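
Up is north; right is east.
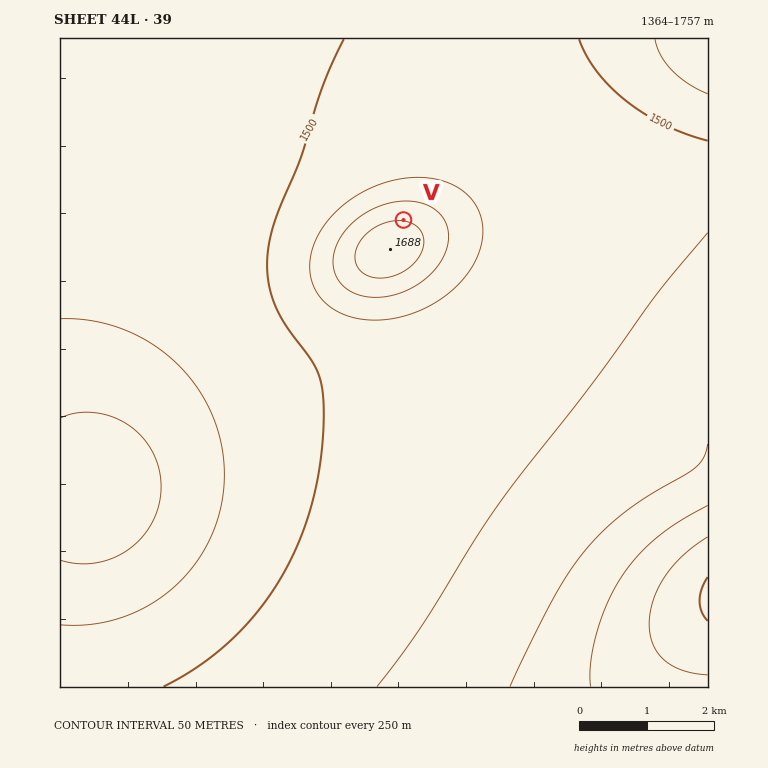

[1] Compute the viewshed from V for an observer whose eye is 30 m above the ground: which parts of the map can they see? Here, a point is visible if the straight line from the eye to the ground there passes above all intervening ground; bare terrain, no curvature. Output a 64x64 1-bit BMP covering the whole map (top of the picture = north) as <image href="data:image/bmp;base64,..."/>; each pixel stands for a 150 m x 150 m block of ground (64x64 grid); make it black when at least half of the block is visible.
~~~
<image width="64" height="64" href="data:image/bmp;base64,Qk0+AgAAAAAAAD4AAAAoAAAAQAAAAEAAAAABAAEAAAAAAAACAAATCwAAEwsAAAIAAAAAAAAA////AAAAAAAAAAAAAAf+AAAAAAAAB/8AAAAAAAAH/4AAAAAAAAf/wAAAAAAAB//wAAAAAAAH//gAAAAAAAf//AAAAAAAB///AAAAAAAH//8AAAAAAAf//wAAAAAAA///AAAAAAAD//8AAAAAAAP//wAAAAAAA///AAAAAAAD//8AAAAAAAP//wAAAAAAA///AAAAAAAD//8AAAAAAAP//wAAAAAAA///AAAAAAAD//8AAAAAAAP//wAAAAAAA///AAAAAAAD//8AAAAAAAP//wAAAAAAA///AAAAAAAD//8AAAAAAAf//wAAAAAAB///AAAAAAAH//8AAAAAAAf//wAAAAAAB///AAAAAAAH//+AAAAAAAf//+AAAAAAB///8AAAAAAP///8AAAAAA////8AAAAAD////8AAAAAP////4AAAAB/////4AAAAH/////4AAAAf/////4AAAD//////wADAf//////wAfD///////wB/////////4P/////////////////////////////////////////////////////////////////////////////////////////4P////////+A/////////wD////////+AP////////wA////////+AD////////4AP////////gA/////////AD/////////AA=="/>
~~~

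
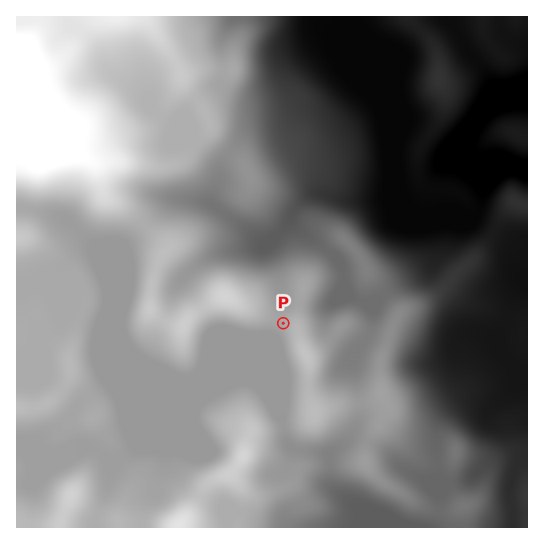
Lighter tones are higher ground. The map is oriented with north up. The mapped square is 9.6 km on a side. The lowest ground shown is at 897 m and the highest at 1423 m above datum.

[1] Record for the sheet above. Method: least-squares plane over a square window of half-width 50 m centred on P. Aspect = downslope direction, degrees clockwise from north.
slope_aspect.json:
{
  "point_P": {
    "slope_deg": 5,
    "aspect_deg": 265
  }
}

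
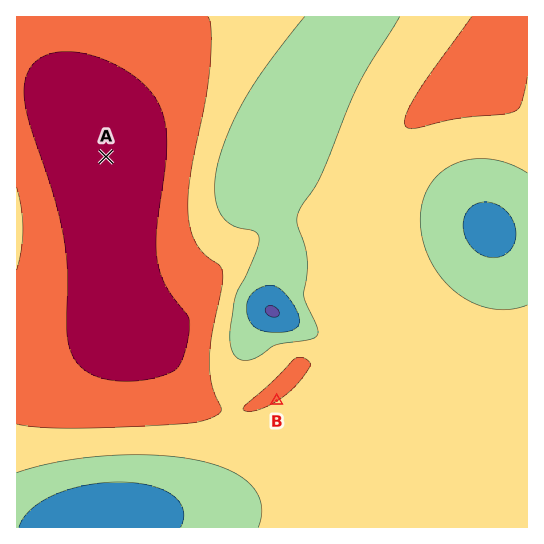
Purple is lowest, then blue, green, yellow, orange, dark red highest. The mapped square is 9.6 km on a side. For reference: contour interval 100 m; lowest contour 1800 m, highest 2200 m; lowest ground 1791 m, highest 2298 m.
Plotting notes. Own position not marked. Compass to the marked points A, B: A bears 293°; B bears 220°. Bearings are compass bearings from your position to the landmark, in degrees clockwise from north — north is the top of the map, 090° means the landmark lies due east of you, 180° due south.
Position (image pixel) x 383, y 274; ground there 2080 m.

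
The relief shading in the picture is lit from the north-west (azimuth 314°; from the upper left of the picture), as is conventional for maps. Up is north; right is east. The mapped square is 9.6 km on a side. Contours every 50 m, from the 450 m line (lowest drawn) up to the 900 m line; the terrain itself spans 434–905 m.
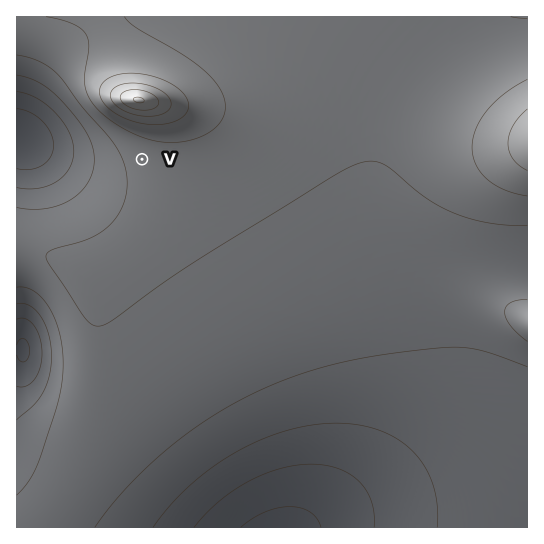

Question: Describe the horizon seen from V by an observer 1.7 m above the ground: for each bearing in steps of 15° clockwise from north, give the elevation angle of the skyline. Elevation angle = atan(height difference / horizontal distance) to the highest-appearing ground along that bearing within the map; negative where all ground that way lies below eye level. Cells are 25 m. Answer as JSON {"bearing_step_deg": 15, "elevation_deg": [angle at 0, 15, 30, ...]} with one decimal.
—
{"bearing_step_deg": 15, "elevation_deg": [12.2, 10.0, 6.7, 4.2, 2.6, 1.9, 1.3, 0.7, 0.1, -0.3, -0.5, -0.5, -0.5, -0.4, -0.3, -0.5, -0.7, -2.5, -3.2, -2.5, -1.6, 0.4, 5.1, 10.2]}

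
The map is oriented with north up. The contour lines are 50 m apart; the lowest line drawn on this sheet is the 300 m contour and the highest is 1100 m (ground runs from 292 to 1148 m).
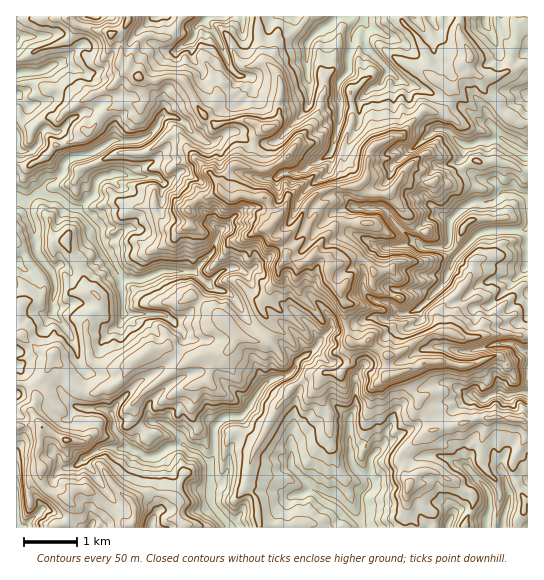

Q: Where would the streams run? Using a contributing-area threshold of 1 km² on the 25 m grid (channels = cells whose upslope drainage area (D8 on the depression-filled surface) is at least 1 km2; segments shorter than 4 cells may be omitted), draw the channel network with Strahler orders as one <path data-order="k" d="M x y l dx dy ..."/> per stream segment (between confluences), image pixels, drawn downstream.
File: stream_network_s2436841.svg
<path data-order="2" d="M361 523l1 2 0 2"/><path data-order="1" d="M506 510l-1 3 0 4-2 1 0 9"/><path data-order="2" d="M369 481l1 1 0 4-8 11 0 20-1 1 0 5"/><path data-order="2" d="M211 473l0 10 2 2 0 20 5 8 8 8 3 4 0 2"/><path data-order="1" d="M469 470l17 17 4 10 0 13-3 7 0 10"/><path data-order="1" d="M86 458l9-7 8-4 14 0 1 2 7 0 2-2"/><path data-order="1" d="M291 449l0 17 2 3 17 17 0 1 12 8 17 8 16 16 4 2 2 2"/><path data-order="2" d="M127 447l4 3 7 1 7 6 8 0 9-4 7-6 4 0 1-1 5 0 3-1"/><path data-order="2" d="M182 445l4 1 5 5 10 3 9 9 0 8 1 2"/><path data-order="1" d="M385 443l-14 14-1 2 0 16-1 2 0 4"/><path data-order="1" d="M167 426l3 1 12 12 0 6"/><path data-order="1" d="M350 419l0 35 1 1 0 6 4 8 14 12"/><path data-order="1" d="M78 407l4 0 1 2 20 0 7 4 3 2 0 3 1 1 0 10 1 2 10 10 2 6"/><path data-order="1" d="M474 394l7 5 4 0 2-2 6-2 4-2 5 0 1 1 24-1"/><path data-order="1" d="M498 343l15 0 8 7 6 3 0 1"/><path data-order="1" d="M319 341l-1 4-11 10-5 2-5 5 0 4-2 3-6 6-3 0-1 2-6 0-1 1-9 3-12 13-7 13-9 10-14 0-5 2-7 7-1 3 0 26-3 6 0 12"/><path data-order="1" d="M171 321l-5-6-3 0-1-1-37 0-2-1 0-20-2-6 0-9"/><path data-order="1" d="M54 315l-1-1 0-15 2-6 0-11-1-1 0-4-3-6-14-18 0-10-3-6 0-10-5-12 0-4-2-1-1-8-3-1"/><path data-order="1" d="M399 314l6 0 1-1 4 0 7-3 25-24 4-7 0-2 5-10 2-6 2-4 23-23 5-3 4 0 2-1 34 0 4-4"/><path data-order="1" d="M515 279l10-9 2-7 0-30-1-2 1-5"/><path data-order="2" d="M121 278l-6-8-1-4-3-3-1-4-3-2-1-4-3-3-5-11 0-8-3-5-17-17"/><path data-order="2" d="M194 271l-33 0-4 3-3 0-4 3-7 1-1 1-20 0-1-1"/><path data-order="1" d="M225 270l-4 1-12 12-4-1-11-11"/><path data-order="1" d="M398 246l3 0 1-1 7 0 1-2 9 0"/><path data-order="2" d="M419 243l3 3 3 0 1 1 19 0 2-1 3-4 0-21 13-14 10-5 14 0 2-1 2 0 12-10 12 0 7 4 5 2"/><path data-order="1" d="M219 231l-2 10-3 4 0 5-1 3-19 18"/><path data-order="2" d="M527 226l0-29"/><path data-order="2" d="M78 209l-5 0-10-8-8-4-21-2"/><path data-order="1" d="M354 207l13 0 2 2 13-2 3 2 4 4 5 9 11 11 1 0 7 6 2 0 4 4"/><path data-order="2" d="M23 201l-6-2"/><path data-order="2" d="M34 195l-7 6-4 0"/><path data-order="1" d="M155 177l-28 0-5-3-11 0-1 1-8 2-7 6 0 7-1 1 0 3-15 15-1 0"/><path data-order="1" d="M307 167l3-2 8-3 3-3 8-4 4-5 0-3 1-1 0-5 3-6 0-5 2-7 0-6 2-2 0-14-3-4 0-14 11-13 0-16 2-5 0-15 3-5 7-7 1 0 3-4"/><path data-order="1" d="M197 135l-8-6-4-7-4-1-3-3-3 0-1-1-12 0-5 10-10 10-5 2-3 0-1 2-25 0-12 8-11 5-3 0-1 1-5 0-2 2-6 0-3 1-7 7 0 5-1 3-7 6-2 2-4 0-6 5-1 5-3 0-5 4"/><path data-order="1" d="M435 130l11 0 3 1 10 11 7 3 7 0 8-4 10 0 6-3 5 0 9 7 7 2 3 3 2 1 4 0"/><path data-order="1" d="M45 129l-6 6 0 8-9 8-8 0-5-4 0-12"/><path data-order="1" d="M310 86l0-4-3-5 0-34 2-2 10-11 8-5 4-2 7-6 12 0"/><path data-order="1" d="M379 85l3-3 1-5 4-4 0-4"/><path data-order="1" d="M243 77l-5-2-8-8-3-9-4-7 0-2-6-14-12-13 0-1"/><path data-order="1" d="M391 73l-1 0-3-4"/><path data-order="2" d="M387 69l-20-20-2-6 0-12 1-1-1-12"/><path data-order="1" d="M55 65l-2 0-6 4-5 1-4 3-19 0-2 1"/><path data-order="1" d="M193 39l2-4 0-8 6-5 4-1"/><path data-order="2" d="M205 21l4-4 14 0"/>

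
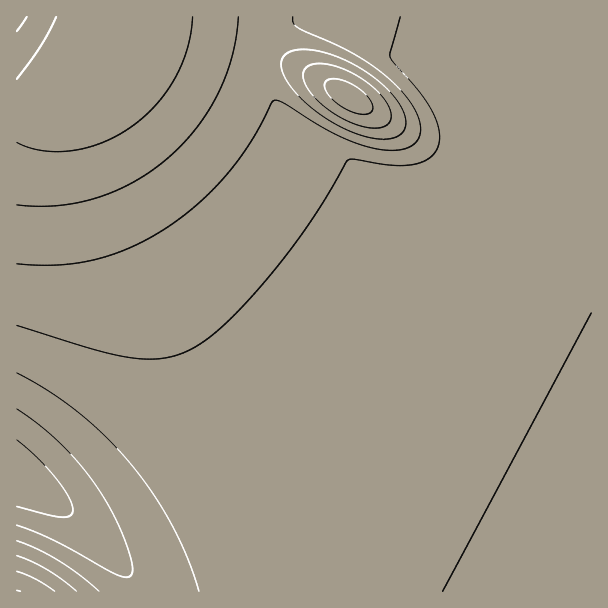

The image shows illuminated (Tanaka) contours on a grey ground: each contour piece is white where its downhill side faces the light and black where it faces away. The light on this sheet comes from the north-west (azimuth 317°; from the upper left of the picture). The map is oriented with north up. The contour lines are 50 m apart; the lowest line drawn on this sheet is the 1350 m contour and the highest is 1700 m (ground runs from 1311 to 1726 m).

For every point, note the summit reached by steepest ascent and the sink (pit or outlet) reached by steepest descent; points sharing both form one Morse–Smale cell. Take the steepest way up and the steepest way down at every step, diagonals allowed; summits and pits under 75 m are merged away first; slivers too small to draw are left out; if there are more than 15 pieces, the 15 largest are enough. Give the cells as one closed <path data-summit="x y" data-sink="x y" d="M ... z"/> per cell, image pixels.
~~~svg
<path data-summit="116 30" data-sink="17 474" d="M591 16l-471 0-4 14-8 20-25 30-15 12-20 11-13 5-19 2 0 366 32 20 29 22 45 48 12 16 3 10 454 0 1-296-256-138-34-25-20-20-16-21-7-18 0-21 3-9 14-18 9-4 20-3 34 3 66 15 48 18 138 71z"/><path data-summit="348 96" data-sink="17 474" d="M309 19l-18 1-15 6-12 15-5 12 0 21 7 18 16 21 20 20 21 17 28 18 241 126-1-168-124-65-36-15-60-18z"/><path data-summit="17 591" data-sink="17 474" d="M17 476l0 116 119-1-2-9-12-16-45-48-29-22z"/><path data-summit="116 30" data-sink="17 17" d="M119 16l-102 0-1 92 11 1 21-6 20-11 15-12 25-30 8-20z"/>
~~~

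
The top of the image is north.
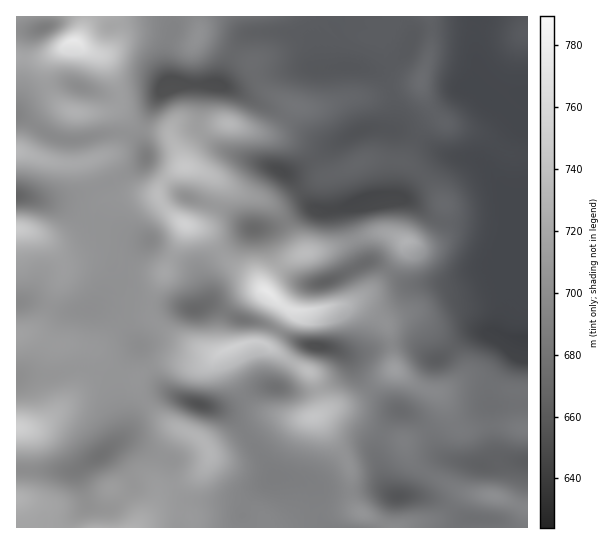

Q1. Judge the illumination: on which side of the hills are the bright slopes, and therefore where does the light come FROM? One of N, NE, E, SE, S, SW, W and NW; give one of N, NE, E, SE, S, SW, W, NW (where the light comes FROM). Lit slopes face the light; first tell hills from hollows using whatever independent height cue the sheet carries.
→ S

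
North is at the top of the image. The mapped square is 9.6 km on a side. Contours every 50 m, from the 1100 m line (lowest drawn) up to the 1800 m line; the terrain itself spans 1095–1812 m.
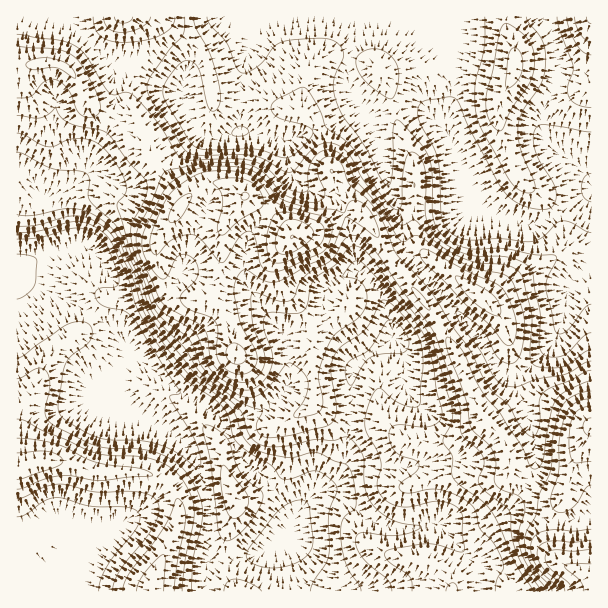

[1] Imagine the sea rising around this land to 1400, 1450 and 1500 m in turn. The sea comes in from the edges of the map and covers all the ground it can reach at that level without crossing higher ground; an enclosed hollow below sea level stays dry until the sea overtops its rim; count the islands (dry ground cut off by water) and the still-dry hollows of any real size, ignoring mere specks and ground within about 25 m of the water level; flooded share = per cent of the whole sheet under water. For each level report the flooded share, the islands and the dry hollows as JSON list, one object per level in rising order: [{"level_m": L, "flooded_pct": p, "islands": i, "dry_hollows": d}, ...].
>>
[{"level_m": 1400, "flooded_pct": 65, "islands": 0, "dry_hollows": 0}, {"level_m": 1450, "flooded_pct": 74, "islands": 0, "dry_hollows": 0}, {"level_m": 1500, "flooded_pct": 82, "islands": 1, "dry_hollows": 0}]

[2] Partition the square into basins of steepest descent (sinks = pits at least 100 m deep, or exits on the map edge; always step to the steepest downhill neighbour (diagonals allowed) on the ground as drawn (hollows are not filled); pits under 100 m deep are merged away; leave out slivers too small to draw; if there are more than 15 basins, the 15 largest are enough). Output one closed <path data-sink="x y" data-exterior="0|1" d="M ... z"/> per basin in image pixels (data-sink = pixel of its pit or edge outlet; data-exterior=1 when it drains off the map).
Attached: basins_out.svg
<path data-sink="17 278" data-exterior="1" d="M54 62l-38 4 1 402 22-6 17-2 40 12 53 2 18 8 9 15 4 15-5 18-23 51 0 11 440-1-1-165-36-17-13-3-23 6-24 14-4 0-7-7-4-9-18-45-20-38-16-24-35-42-17-31-12-18-12 0-35 18-18 4-4 2-3-5-20-19-42-26-12-4-10 2-12 8-9 8-3-6-19-26-13-13-2-15-8-15-5-5-18 0-24-11-5-5-9-21-7-11-9-6z"/><path data-sink="591 189" data-exterior="1" d="M591 16l-574 0-1 49 38-3 9 4 13 12 12 26 5 5 18 9 24 2 11 15 4 20 13 13 19 26 3 6 9-8 12-8 18 0 25 14 21 14 20 19 3 5 4-2 18-4 35-18 12 0 12 18 17 31 35 42 16 24 20 38 18 45 4 9 7 7 4 0 24-14 23-6 13 3 36 17z"/><path data-sink="68 591" data-exterior="1" d="M56 460l-17 2-23 6 0 123 134 1 7-23 21-48 0-20-8-15-8-6-13-6-53-2z"/>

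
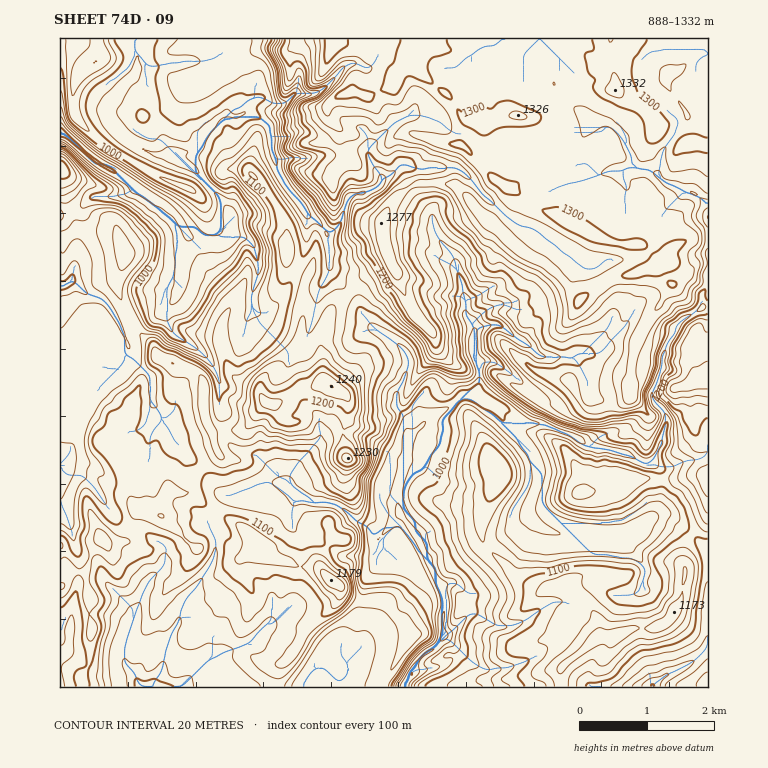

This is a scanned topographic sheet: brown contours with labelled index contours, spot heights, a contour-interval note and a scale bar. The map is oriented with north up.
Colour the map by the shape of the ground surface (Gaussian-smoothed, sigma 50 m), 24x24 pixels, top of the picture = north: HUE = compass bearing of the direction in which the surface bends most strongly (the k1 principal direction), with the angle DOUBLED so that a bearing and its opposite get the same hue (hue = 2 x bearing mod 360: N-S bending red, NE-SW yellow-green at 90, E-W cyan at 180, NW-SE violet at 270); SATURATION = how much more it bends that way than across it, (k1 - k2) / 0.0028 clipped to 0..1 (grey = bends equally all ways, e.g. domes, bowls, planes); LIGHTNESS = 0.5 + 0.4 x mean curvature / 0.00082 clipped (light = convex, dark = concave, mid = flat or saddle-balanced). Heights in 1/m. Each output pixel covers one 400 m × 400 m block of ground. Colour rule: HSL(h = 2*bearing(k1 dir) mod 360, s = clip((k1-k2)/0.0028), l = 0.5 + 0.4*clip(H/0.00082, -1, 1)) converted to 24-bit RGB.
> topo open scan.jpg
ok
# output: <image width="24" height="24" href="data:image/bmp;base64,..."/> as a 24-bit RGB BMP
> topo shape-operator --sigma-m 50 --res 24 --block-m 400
<image width="24" height="24" href="data:image/bmp;base64,Qk32BgAAAAAAADYAAAAoAAAAGAAAABgAAAABABgAAAAAAMAGAAATCwAAEwsAAAAAAAAAAAAAbKyUqK9jgUt/ZFikcJx1fIlzf2p5oW5qwLVQVndzeHd+c5aL8lAABs/Gv2OonEmmmJxAnVeq0KSPdUFZo6RVakQ4KKdjXbd5d1CEyNFlXVmDaottl3yLb4B6dJVfX4V1zJiaL3xzc392bnh61puhANCyVh+acm6kurbUYo6oZ5BZxIHDxJSyjVuVcJdrPINtOm983sh+QE9lt5N8Wn5/lHmKoXiMV4p9a4Zs14GqJIc5ZHZtgqyJ1LCcAA1sSZ5nr3ZEdY9Hl5F/aJ9oY4+mj3vH573YPmyTNsLN03twTZmFUlizTJ9Nh2B2iI1pnGJsentjfUpe0frcKFexvYWnvHlkJQpqfkxUdIRYqo69dpO0eKJieWJPN19Br4lRuTLAnle8tz5XrYl+QHx7vXx9K3aQuJmYiHKddpW2nurOz2wgGyxBhXJUfhmTsHWheZh/jsqxY5uUZ4WipIvFjYnElDG6jcG6sVnTnSmtxuG8pliogUVqbr2RbUGgirJsjci6d09wjGpT6/LYGRhef8V4YSJkdXyTrcWbW3xWbWFbbWpGWFQnV1gqQm1TlY9orjc7VzuLzLxCrWByk6nDiltfV5qcWrJZgFhZYJSbrLQwojcFML+NXCJpjKSubZihvKWOYIZQU0R3w1CHf8LBg7WUPmxTSVc7tJl3S5d7l0Ruj6Z3fotmloKpiE5cbXpTbIZccUNXmVGk5OulFWlcPG6VeqCAh1iApZZ+08K0HjpctaB1qZe4p5y+rqTfZVbAmca3WlBxrLhtgZ98cox/e2Z1um6EtWS7fU9TbmxJMll07/PYZj7XKE5ff45qYWiGu76lqs6vPxhLmNunLLCvc1EQb0sJZxibcp5OR2J2xqqTjpZzaGqFcld4gs92vlC9r0iXnL7MQYykzNdTxlOKLEl5UoRtXFmAr+CocTBWcCYOfD8AkU4RLMFMzuB8BBkxtcWCfpCNTYqCyZ6mYkGIUll+feJUVT+Gveniu3C9jVN+v+O3VIGLsyN5LWN0IaIhez0bTA4ajtPmcp3RqM7YyY3bTf+q7gDxgJtQhop9Z3tvWI5KpydPeszGeBj3P8Ou2Z2PUYaOnbLZvG+7uWWcKk+O0hJOsul1ADrMjlj4deHkqsbYel2cdYCn7bOcAERtzo7HkXmCeIJ4QURp0vnpoRFkmRknUJFQSHBFsW9vn61ZUGVIp4Z8SRhC2c95oeOuGQQvv/vddRAfkJAzSGg9TXF26Na1AyxlwK2TgnSLmYakcNJvOWIaQS6hyZStoJdjVWJ3q5RprqFrl312VSpBnT2i0/jdnUl8CwxSzxYPaba5z42hZqV6S3p01JJ0EmlkJbQPnWBKlEhZpctmZEhrQV9gV5d1266uVzSjVapNSJxsuW6RZEF/p+OXlp5RcSuXqjGKdJg+f39YVqdgzqG7Z1GKUHFJ0JGiF2KWSLxejIB41KykTJeNTVx3W5V8zat6VhSCh9BlUc2rhEF7hUWJ2vXWeFaUTx1awZqLjE1pdsS/e7OedHllmVKnmW6/jLCDKibFqnm0d4ySp8impoXFRT91kJJMI3EnoCSqyOOrcxSnjS2VldKRuLtxV0l0bzRnfKlskNTEjWJ0dk1OacCXZY61bK+qnHxspjfNVbI5g87Gms7KbTJRViAxldKHIBc4mcNImeBnQgonAPd/u7TexoiINitOhlWiqODCizdJYYuei8DCkWplem1xiIJ3c5mHWyKapt20MfPYMQIJ4A4/1Pb3yQOSODKw0vnbMgEqpd3G68AjCVYZ4nFrqHzZiuHkkhxNlMa3cXWbhoVne39xdoSJhquUjTxOlUQ++YKQMwAKlP70acsrSSkcYLK/gKzUvyJgvADyfLwlxqxzmTWcVYAuVksddGsgecyUeHFme3ptf4xzkHmTm5ptlF9KU1asbYWUaAAInu7RdjRLfHSgkql+NXhXWpWMmhKTp9ZT2HmGkbl1Sz6JYYvRkK7WnmS8q22Hh1xvZZJofIaBb31+iWBlnY11Wayrkm6mMP+WRT5cf52cjmiPnYmIn3t2QW45LR9nAOIz94OjzH2/iK+6T5VqbEtJdK+EaYt4eaizmmupjHOGfWBylqNld6mXh22BjG2E5kG1dpVbQnNnhWiMjqCKmYGYlXqYGxY4/4881P9ABbYEnVeBrHaeabKpiIdte4J9g393fnt2fXN8a22RpLuNc2ducWp5fYuAToyA0secT0GBanWVnIVqeIZygnCIMRqA696pes9lbkvHXKSBbm+Cp4l7cI+GdX+AgXh4eHyGeHeCa3aJopp5iHiKd3yHcIV5"/>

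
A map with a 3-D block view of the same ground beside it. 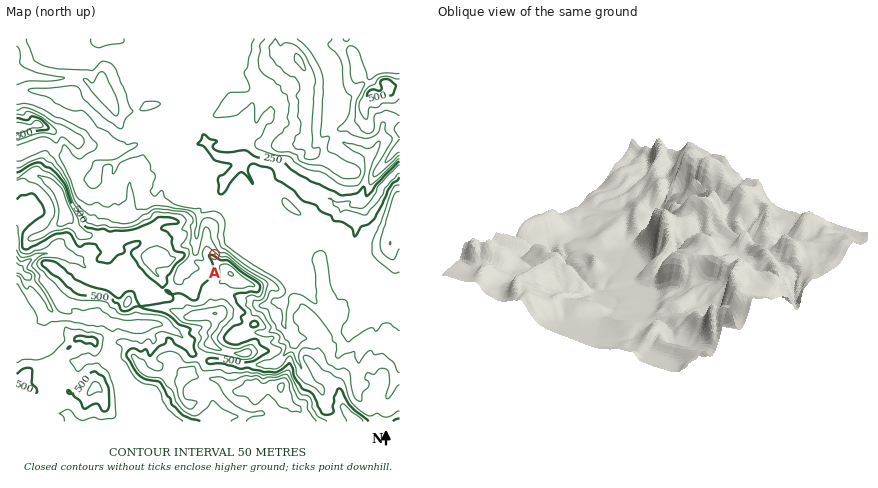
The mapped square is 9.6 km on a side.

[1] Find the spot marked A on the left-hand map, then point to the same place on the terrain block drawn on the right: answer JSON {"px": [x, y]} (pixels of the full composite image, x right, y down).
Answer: {"px": [666, 237]}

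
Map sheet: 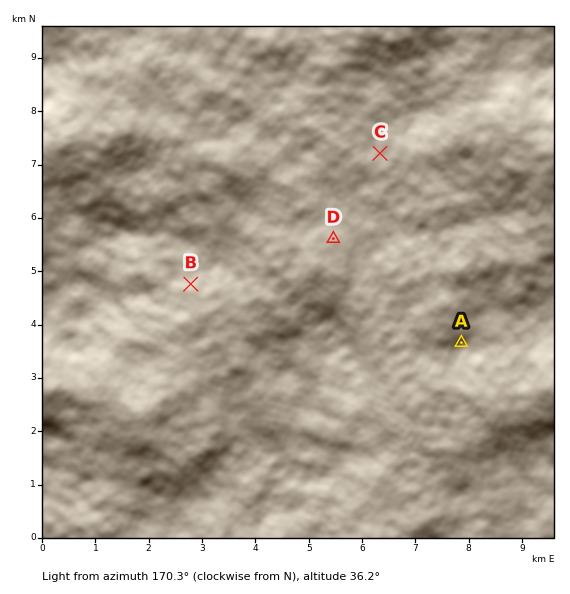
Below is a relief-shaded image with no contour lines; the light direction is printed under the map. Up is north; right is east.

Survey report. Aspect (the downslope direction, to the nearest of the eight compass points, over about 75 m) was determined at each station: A NW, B S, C SE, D S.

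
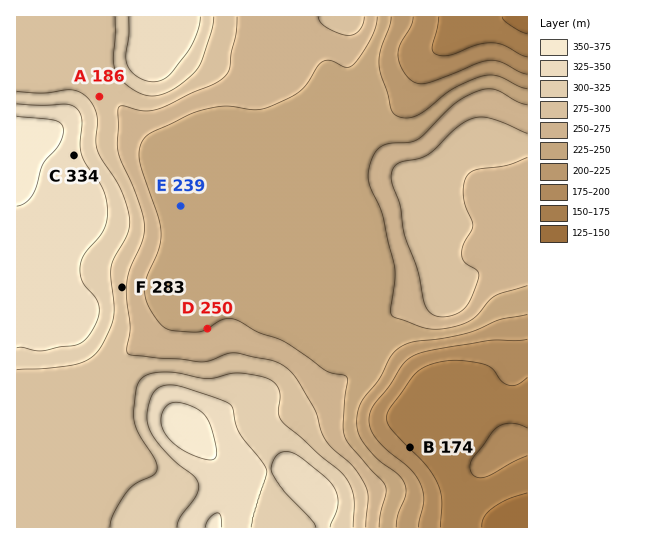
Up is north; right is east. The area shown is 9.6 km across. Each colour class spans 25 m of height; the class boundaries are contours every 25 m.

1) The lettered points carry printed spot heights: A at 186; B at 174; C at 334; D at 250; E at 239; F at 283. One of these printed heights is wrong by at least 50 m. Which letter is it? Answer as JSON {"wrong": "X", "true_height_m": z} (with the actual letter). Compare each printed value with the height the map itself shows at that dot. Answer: {"wrong": "A", "true_height_m": 286}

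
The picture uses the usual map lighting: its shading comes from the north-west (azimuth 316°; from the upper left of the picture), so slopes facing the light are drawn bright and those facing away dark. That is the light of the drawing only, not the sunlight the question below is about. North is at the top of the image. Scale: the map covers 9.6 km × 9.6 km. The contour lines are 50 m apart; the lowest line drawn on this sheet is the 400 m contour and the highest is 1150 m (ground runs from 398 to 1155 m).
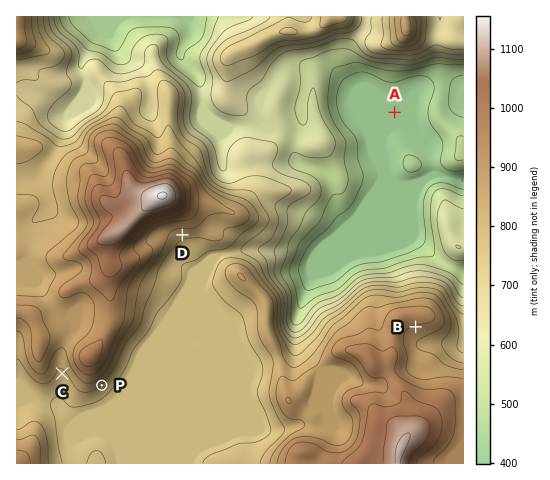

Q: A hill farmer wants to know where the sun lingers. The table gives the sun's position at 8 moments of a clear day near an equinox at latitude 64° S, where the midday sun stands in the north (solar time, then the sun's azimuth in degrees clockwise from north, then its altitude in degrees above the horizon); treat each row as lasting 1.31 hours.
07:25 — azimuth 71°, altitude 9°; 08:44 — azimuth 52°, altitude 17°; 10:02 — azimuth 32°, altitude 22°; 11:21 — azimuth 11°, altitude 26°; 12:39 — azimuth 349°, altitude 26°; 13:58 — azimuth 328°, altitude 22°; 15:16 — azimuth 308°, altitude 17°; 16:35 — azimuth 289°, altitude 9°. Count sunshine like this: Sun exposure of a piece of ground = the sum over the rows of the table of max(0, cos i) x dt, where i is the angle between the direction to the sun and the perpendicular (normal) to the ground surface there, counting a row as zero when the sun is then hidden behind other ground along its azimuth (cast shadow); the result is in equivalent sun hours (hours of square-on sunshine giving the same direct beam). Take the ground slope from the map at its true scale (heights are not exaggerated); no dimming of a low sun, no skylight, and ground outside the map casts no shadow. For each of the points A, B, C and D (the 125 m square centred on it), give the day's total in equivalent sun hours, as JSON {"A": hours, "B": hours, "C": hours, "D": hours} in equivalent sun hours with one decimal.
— {"A": 3.3, "B": 2.2, "C": 2.1, "D": 1.6}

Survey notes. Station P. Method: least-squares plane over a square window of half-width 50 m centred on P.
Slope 17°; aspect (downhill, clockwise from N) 137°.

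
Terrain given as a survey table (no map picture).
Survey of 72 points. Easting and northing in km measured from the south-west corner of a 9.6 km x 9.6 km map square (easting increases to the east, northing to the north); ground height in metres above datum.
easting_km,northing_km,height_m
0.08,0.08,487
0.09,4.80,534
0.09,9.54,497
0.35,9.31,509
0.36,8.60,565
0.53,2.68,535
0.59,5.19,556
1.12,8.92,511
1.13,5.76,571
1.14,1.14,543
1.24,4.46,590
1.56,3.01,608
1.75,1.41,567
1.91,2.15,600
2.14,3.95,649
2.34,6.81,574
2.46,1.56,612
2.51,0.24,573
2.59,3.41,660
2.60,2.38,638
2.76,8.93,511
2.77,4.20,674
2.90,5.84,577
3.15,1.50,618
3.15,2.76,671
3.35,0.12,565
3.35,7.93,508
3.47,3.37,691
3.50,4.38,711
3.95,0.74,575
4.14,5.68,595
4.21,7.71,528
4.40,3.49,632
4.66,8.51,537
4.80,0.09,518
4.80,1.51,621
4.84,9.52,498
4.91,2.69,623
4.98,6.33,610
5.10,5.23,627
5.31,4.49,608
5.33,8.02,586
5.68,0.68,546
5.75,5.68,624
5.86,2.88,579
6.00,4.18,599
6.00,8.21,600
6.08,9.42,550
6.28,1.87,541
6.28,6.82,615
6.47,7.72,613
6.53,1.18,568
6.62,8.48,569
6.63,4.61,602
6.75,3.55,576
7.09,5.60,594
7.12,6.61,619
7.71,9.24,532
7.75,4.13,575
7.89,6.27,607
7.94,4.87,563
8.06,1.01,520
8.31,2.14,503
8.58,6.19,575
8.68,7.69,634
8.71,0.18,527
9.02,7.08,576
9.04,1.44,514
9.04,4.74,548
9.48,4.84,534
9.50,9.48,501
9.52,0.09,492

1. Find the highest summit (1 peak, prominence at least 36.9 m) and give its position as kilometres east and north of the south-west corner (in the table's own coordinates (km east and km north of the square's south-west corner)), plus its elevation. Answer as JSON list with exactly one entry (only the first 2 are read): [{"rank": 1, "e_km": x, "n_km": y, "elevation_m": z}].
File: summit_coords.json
[{"rank": 1, "e_km": 3.64, "n_km": 4.29, "elevation_m": 713}]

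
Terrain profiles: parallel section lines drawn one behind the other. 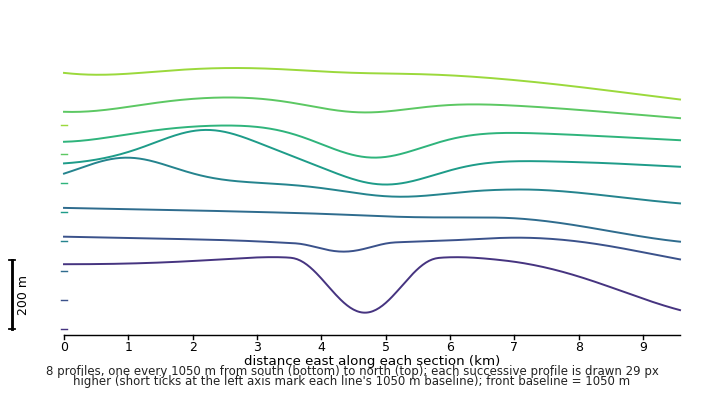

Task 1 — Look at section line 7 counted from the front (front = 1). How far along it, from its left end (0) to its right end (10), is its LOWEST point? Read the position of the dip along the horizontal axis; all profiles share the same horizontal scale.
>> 10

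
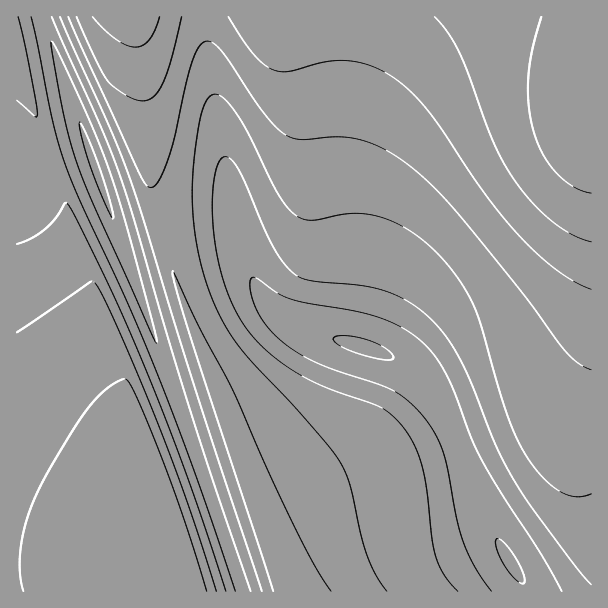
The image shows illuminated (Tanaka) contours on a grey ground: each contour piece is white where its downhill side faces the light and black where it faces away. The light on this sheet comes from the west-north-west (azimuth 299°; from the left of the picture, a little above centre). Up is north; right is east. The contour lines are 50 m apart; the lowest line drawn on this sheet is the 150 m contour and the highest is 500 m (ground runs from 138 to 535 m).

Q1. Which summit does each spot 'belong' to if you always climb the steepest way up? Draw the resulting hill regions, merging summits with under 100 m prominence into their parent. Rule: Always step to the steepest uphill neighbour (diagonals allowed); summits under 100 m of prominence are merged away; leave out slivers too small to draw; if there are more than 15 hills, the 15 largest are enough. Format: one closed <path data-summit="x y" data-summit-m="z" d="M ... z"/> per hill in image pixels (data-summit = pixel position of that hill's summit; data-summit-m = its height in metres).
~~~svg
<path data-summit="591 114" data-summit-m="535" d="M591 16l-387 1 8 72 10 43 13 89-7-5-34 0-32 2-43 12-1 4 125 358 349-1z"/><path data-summit="126 536" data-summit-m="445" d="M42 16l-26 1 0 574 226 1-44-134z"/><path data-summit="132 17" data-summit-m="475" d="M203 16l-160 1 74 213 18-2 27-10 32-2 34 0 7 5-13-89-10-43-7-68z"/>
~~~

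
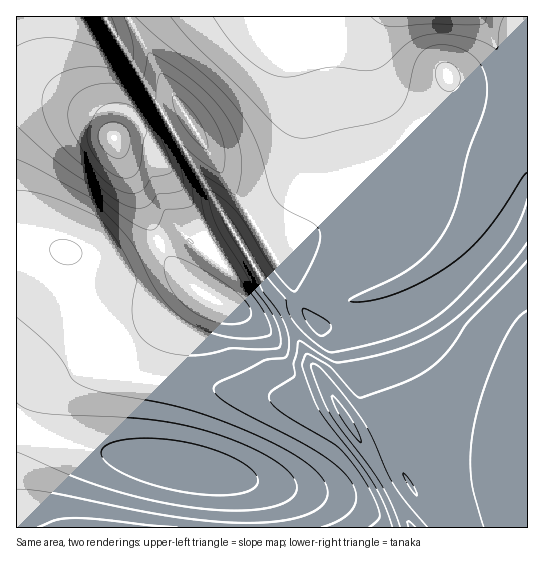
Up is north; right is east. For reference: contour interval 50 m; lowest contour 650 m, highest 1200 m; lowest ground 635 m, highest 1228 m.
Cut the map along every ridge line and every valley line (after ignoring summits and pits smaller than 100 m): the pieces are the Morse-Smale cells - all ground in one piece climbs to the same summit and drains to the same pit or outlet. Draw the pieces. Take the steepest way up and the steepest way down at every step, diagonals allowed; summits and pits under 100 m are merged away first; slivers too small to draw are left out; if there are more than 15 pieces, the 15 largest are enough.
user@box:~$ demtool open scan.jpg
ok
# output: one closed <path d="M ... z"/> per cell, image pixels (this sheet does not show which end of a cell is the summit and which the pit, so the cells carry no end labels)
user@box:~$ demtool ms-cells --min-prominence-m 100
<path d="M129 16l-113 1 0 229 35 2 17 5 9 36 14 36 16 32 9 14 5 4 136 18 46 10 10 0 17-8 30 44 53 89 114 0 1-339-5 1-12 27-20 28-33 32-32 24-24 12-31 10-26 4-27 0-15-18-10-23-124-196z"/><path d="M527 16l-397 0-1 3 40 71 124 196 12 27 13 14 27 0 26-4 31-10 24-12 23-16 48-48 14-20 12-27 5-3z"/><path d="M38 247l-22 0 1 281 395-1-52-88-30-44-17 8-10 0-46-10-136-18-5-4-9-14-16-32-14-36-9-36-9-4z"/>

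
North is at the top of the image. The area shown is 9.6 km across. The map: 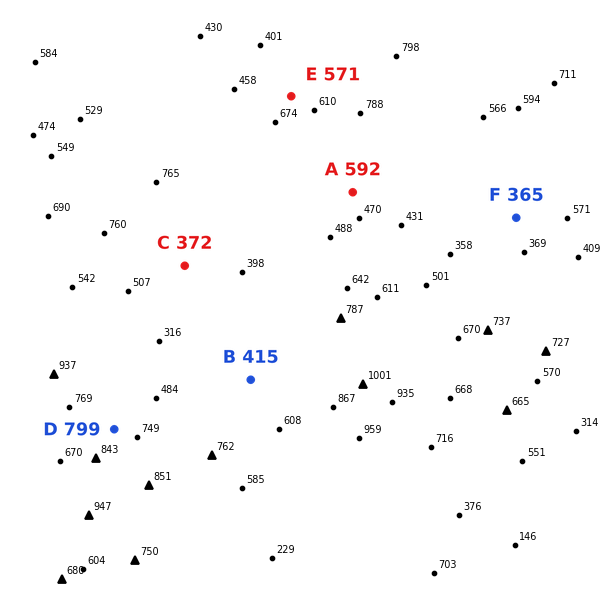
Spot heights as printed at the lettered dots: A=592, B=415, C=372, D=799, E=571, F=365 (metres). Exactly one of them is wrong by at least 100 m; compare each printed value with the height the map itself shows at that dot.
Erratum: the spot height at C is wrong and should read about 497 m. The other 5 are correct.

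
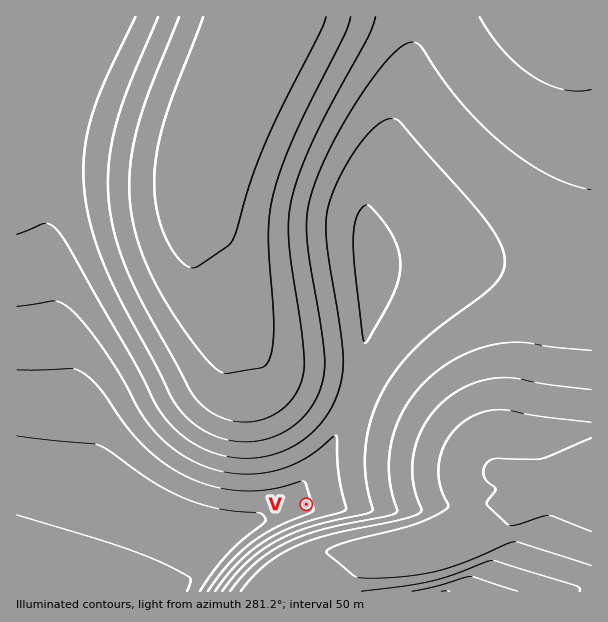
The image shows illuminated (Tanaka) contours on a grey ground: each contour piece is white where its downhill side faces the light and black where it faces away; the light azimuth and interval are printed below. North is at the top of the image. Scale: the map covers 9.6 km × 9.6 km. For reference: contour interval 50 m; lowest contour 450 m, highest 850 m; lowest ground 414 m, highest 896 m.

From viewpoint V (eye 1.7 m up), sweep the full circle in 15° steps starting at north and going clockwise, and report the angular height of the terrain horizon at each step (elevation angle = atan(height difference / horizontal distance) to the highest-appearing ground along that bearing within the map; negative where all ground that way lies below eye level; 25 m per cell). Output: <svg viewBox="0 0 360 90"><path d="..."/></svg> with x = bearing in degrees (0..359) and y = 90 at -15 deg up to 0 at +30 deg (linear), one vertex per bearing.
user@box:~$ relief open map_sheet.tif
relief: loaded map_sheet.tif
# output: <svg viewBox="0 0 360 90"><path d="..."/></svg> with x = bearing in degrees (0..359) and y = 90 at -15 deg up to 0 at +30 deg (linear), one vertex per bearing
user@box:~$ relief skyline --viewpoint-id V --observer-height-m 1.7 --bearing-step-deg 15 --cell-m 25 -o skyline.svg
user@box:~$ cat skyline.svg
<svg viewBox="0 0 360 90"><path d="M0 48l15 5 15 1 15-3 15-2 15-2 15 1 15-6 15-9 15-7 15-3 15-1 15 2 15 5 15 8 15 13 15 13 15 0 15-1 15-4 15-5 15-5 15-3 15 1"/></svg>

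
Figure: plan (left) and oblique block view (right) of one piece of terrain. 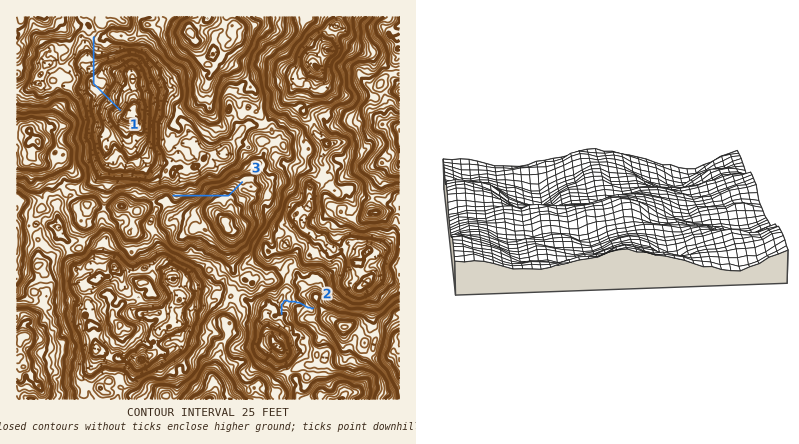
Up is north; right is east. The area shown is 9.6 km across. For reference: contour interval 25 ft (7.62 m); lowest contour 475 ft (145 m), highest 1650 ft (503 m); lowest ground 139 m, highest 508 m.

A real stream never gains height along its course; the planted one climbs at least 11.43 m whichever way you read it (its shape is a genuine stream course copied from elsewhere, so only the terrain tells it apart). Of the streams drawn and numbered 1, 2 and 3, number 3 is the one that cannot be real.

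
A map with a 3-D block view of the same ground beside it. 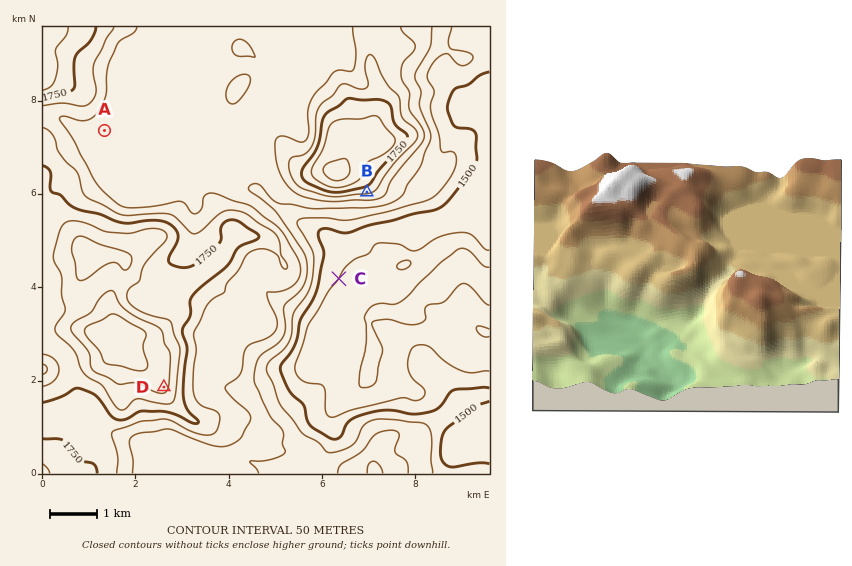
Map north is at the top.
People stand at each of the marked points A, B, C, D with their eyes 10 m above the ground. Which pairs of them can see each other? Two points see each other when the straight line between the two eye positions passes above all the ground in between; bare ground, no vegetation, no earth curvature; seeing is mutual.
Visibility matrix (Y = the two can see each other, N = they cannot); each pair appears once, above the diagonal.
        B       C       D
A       N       N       N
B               Y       Y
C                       N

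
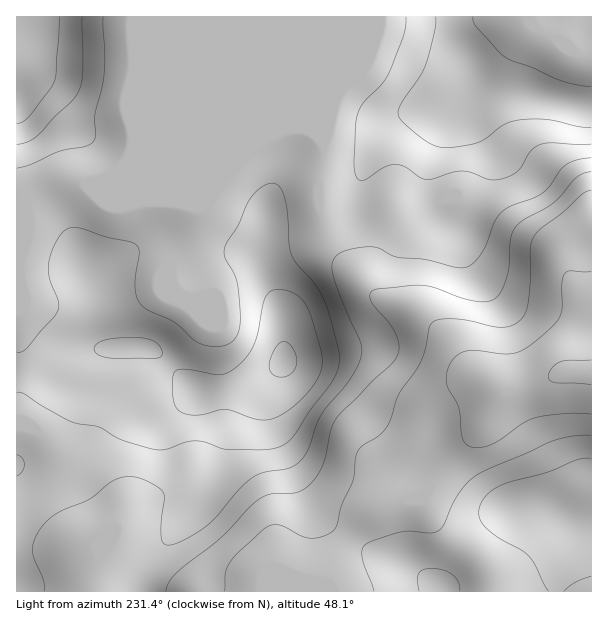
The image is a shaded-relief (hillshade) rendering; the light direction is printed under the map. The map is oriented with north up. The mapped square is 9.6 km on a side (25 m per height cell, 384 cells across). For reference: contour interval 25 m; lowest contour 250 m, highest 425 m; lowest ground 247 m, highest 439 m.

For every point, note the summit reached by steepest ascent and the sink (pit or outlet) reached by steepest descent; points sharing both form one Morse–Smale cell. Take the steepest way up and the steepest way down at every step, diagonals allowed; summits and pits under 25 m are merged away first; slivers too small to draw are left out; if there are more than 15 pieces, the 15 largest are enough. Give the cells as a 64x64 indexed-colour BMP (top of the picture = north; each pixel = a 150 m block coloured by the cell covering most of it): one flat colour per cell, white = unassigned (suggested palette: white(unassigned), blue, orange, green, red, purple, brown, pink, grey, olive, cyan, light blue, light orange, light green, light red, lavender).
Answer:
<image width="64" height="64" href="data:image/bmp;base64,Qk12CAAAAAAAAHYAAAAoAAAAQAAAAEAAAAABAAQAAAAAAAAIAAATCwAAEwsAABAAAAAAAAAA////ALR3HwAOf/8ALKAsACgn1gC9Z5QAS1aMAMJ34wB/f38AIr28AM++FwDox64AeLv/AIrfmACWmP8A1bDFAFVVVVVRERERERERERERERERFEREREREREREREREREREVVVVVVEREREREREREREREREURERERERERERERERERERVVVVVURERERERERERERERERRERERERERERERERERERFVVVVVREREREREREREREREREUREREREREREREREREREVVVVVVERERERERERERERERERREREREREREREREREREQREREREREREREREREREREREREURERERERERERERERERBERERERERERERERERERERERERFEREREREREREREREREEREREREREREREREREREREREREUREREREREREREREREQREREREREREREREREREREREREREURERERERERERERERBEREREREREREREREREREREREREREUREREREREREREREERERERERERERERERERERERERERERERREREREREREREQREREREREREREREREREREREREREREREURERERERERERBERERERERERERERERERERERERERERERFEREREREREREERERERERERERERERERERERERERERERERREREREREREQRERERERERERERERERERERERERERERERFERERERERERBERERERERERERERERERERERERERERERERREREREREREEREREREREREREREREREREREREREREREREUREREREREQRERERERERERERERERERERERERERERERERFERERERERBERERERERERERERERERERERERERERERERERREREREREEREREREREREREREREREREREREREREREREREUREREREQRERERERERERERERERERERERERERERERERERRERERERBEREREREREREREREREREREREREREREREREREUREREREERERERERERERERERERERERERERERERERERERIkREREQRERERERERERERERERERERERERERERERERESIiIiRERBERERERERERERERERERERERERERERERERESIiIiIiIiERERERERERERERERERERERERERERERERESIiIiIiIiIRERERERERERERERERERERERERERERERESIiIiIiIiIhERERERERERERERERERERERERERERERESIiIiIiIiIiERERERERERERERERERERERERERERERERIiIiIiIiIiIRERERERERERERERERERERERERERERERIiIiIiIiIiIhERERERERERERERERERERERERERERESIiIiIiIiIiIiERERERERERERERERERERERERERERESIiIiIiIiIiIiIRERERERERERERERERERERERERERIiIiIiIiIiIiIiIhERERERERERERERERERERERERESIiIiIiIiIiIiIiImERERERERERERERERERERERERESIiIiIiIiIiIiIiImYRERERERERERERERERERERERERIiIiIiIiIiIiIiImZhERERERERERERERERERERERERIiIiIiIiIiIiIiIiZmERERERERERERERERERERERERIiIiIiIiIiIiIiIiJmYRERERERERERERERERERERERIiIiIiIiIiIiIiIiIiZhEREREREREREREREREREREREiIiIiIiIiIiIiIiIiImEREREREREREREREREREREREiIiIiIiIiIiIiIiIiIiIRERERERERERERERERERERESIiIiIiIiIiIiIiIiIiIhERERERERERERERERERERERIiIiIiIiIiIiIiIiIiIiMREREREREREREREREREREREiIiIiIiIiIiIiIiIiIiIzERERERERERERERERERERESIiIiIiIiIiIiIiIiIiIjMzERMRERERERERERERERERIiIiIiIiIiIiIiIiIiIiMzMzMzMxEREREREREREREREiIiIiIiIiIiIiIiIiIiIzMzMzMzMzERERERERERERESIiIiIiIiIiIiIiIiIiIjMzMzMzMzMzERERERERERERIiIiIiIiIiIiIiIiIiIiMzMzMzMzMzMzMREREREREREiIiIiIiIiIiIiIiIiIiIzMzMzMzMzMzMzMRERERERESIiIiIiIiIiIiIiIiIiIjMzMzMzMzMzMzMzMzMzMzEzIiIiIiIiIiIiIiIiIiIiMzMzMzMzMzMzMzMzMzMzMzMiIiIiIiIiIiIiIiIiIiIzMzMzMzMzMzMzMzMzMzMzMyIiIiIiIiIiIiIiIiIiIjMzMzMzMzMzMzMzMzMzMzMzIiIiIiIiIiIiIiIiIiIiMzMzMzMzMzMzMzMzMzMzMzMiIiIiIiIiIiIiIiIiIiIzMzMzMzMzMzMzMzMzMzMzMyIiIiIiIiIiIiIiIiIiIjMzMzMzMzMzMzMzMzMzMzMzIiIiIiIiIiIiIiIiIiIiMzMzMzMzMzMzMzMzMzMzMzMiIiIiIiIiIiIiIiIiIiIzMzMzMzMzMzMzMzMzMzMzMyIiIiIiIiIiIiIiIiIiIjMzMzMzMzMzMzMzMzMzMzMzIiIiIiIiIiIiIiIiIiIiMzMzMzMzMzMzMzMzMzMzMzMiIiIiIiIiIiIiIiIiIiIzMzMzMzMzMzMzMzMzMzMzMyIiIiIiIiIiIiIiIiIiIjMzMzMzMzMzMzMzMzMzMzMzIiIiIiIiIiIiIiIiIiIi"/>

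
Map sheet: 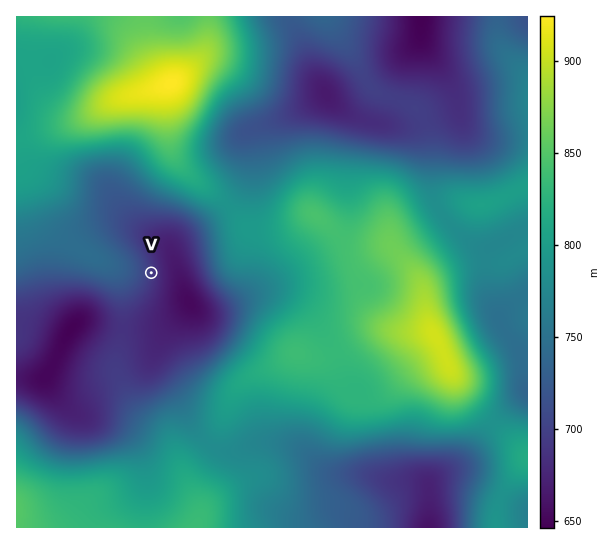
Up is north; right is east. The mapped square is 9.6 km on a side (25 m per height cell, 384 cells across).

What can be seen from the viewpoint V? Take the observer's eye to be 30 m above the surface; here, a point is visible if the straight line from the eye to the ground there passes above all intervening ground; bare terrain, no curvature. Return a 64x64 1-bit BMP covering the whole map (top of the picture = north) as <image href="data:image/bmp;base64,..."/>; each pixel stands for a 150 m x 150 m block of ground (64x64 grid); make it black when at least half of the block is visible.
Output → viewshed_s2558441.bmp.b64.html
<image width="64" height="64" href="data:image/bmp;base64,Qk0+AgAAAAAAAD4AAAAoAAAAQAAAAEAAAAABAAEAAAAAAAACAAATCwAAEwsAAAIAAAAAAAAA////AAAAAAAAD/gAAAAAAAAH+AAAAAAAAAf8AAAAAAD4B+cAAAAAAP+Hx8AAAAAA///HwAAAAAD//8/AAAAAAP///4AAAAAA////AAAAAAD///8AAAAAAP///gAAAAAA///+AAAAAAD///4AAAAAAP4P/wAAAAAA/g//gAAAAAD8D/+AAAAAAPwP/8AAAAAA/A//4AAAAAD8H//wAAAAAP////gAAAAAg////gAAAAAB////AAAAAAD///+AAAAAAH///8AAAAAAH///wA4gAAAP///gH+AAAAf///Af4AAAB///+AHgAAAH///9gOAAAAf///+AQAAAB////4AAAAAP//A/gAAAAA//8A8AAAAAH//wAQAAAAAf//AAAAAAAD//8AAAAAAAf//gAAAAAAH//+AAAAAAH///4AAAAAD////AAAAAAP///4AAAAAA////AAAAAAB///4AAAAAAB///AAAAAAAH//4AAAAAAAf//AAAAAAAB//4AAAAAAAD//gAAAAAAAH/+AAAAAAAAP/8AAAAAAAAP/wAAAAAAAAP/gAAAAAAAAP+AAAAAAAAAAYAAAAAAAAAAAAAAAAAAAAAAAAAAAAAAAAAAAAAAAAAAAAAAAAAAAAAAAAAAAAAAAAAAAAAAAAAAAAAAAAAAAAAAAAAAAAAAAAAAAAAAAAAAAAAAAAAA=="/>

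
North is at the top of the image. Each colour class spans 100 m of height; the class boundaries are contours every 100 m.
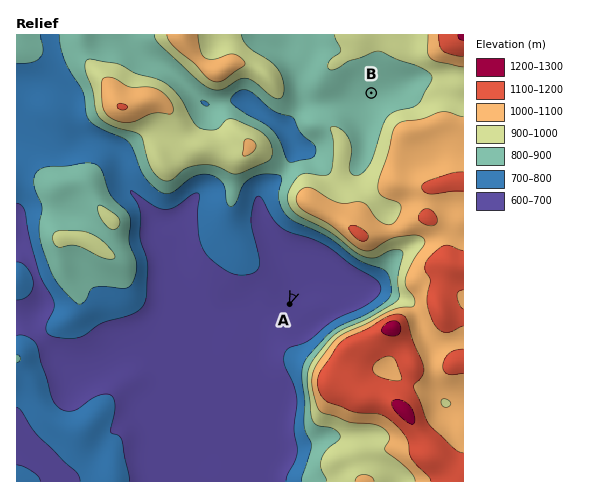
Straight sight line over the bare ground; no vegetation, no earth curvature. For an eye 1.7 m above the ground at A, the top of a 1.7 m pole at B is out of sight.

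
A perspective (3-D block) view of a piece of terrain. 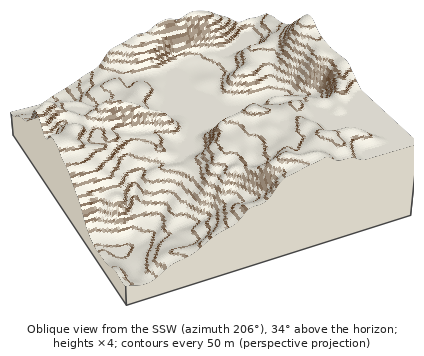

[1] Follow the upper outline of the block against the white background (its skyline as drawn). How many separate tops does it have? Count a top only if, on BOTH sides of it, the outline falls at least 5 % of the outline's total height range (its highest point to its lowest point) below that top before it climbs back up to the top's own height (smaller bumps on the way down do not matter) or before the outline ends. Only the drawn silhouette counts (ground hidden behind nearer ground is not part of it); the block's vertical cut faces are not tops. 3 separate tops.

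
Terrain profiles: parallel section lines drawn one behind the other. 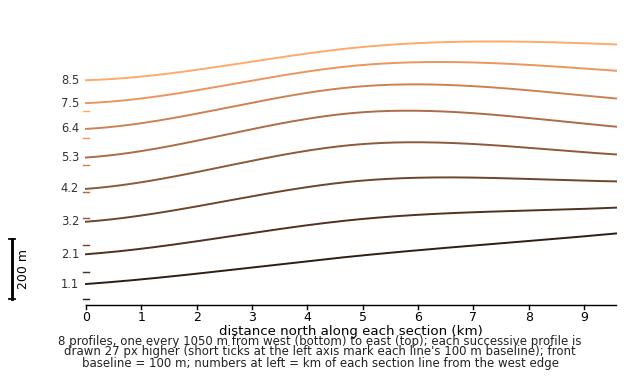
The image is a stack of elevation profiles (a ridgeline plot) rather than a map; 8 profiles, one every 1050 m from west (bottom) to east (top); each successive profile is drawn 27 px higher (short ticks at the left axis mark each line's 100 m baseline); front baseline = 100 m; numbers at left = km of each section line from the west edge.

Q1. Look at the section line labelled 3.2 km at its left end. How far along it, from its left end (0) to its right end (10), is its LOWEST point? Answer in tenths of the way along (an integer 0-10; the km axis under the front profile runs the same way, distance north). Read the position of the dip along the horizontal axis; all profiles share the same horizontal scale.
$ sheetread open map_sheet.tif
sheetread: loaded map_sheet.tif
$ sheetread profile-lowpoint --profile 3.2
0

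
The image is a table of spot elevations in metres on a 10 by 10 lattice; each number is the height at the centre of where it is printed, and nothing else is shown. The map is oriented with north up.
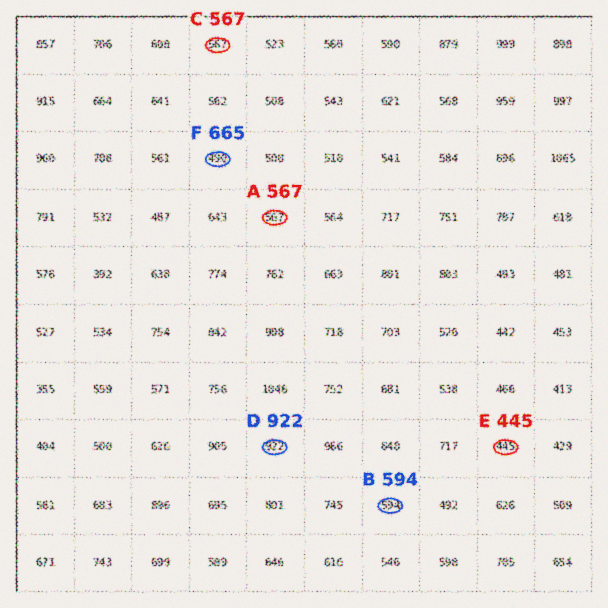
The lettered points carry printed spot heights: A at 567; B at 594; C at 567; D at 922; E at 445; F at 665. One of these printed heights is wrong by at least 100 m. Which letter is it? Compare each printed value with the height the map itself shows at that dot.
F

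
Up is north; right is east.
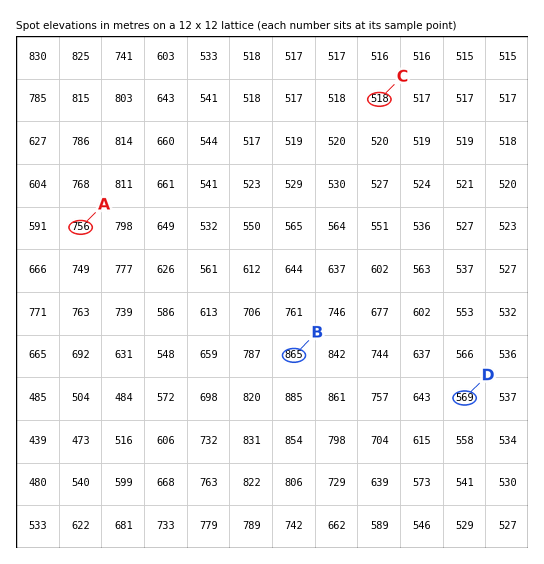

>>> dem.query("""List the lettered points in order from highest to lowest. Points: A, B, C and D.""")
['B', 'A', 'D', 'C']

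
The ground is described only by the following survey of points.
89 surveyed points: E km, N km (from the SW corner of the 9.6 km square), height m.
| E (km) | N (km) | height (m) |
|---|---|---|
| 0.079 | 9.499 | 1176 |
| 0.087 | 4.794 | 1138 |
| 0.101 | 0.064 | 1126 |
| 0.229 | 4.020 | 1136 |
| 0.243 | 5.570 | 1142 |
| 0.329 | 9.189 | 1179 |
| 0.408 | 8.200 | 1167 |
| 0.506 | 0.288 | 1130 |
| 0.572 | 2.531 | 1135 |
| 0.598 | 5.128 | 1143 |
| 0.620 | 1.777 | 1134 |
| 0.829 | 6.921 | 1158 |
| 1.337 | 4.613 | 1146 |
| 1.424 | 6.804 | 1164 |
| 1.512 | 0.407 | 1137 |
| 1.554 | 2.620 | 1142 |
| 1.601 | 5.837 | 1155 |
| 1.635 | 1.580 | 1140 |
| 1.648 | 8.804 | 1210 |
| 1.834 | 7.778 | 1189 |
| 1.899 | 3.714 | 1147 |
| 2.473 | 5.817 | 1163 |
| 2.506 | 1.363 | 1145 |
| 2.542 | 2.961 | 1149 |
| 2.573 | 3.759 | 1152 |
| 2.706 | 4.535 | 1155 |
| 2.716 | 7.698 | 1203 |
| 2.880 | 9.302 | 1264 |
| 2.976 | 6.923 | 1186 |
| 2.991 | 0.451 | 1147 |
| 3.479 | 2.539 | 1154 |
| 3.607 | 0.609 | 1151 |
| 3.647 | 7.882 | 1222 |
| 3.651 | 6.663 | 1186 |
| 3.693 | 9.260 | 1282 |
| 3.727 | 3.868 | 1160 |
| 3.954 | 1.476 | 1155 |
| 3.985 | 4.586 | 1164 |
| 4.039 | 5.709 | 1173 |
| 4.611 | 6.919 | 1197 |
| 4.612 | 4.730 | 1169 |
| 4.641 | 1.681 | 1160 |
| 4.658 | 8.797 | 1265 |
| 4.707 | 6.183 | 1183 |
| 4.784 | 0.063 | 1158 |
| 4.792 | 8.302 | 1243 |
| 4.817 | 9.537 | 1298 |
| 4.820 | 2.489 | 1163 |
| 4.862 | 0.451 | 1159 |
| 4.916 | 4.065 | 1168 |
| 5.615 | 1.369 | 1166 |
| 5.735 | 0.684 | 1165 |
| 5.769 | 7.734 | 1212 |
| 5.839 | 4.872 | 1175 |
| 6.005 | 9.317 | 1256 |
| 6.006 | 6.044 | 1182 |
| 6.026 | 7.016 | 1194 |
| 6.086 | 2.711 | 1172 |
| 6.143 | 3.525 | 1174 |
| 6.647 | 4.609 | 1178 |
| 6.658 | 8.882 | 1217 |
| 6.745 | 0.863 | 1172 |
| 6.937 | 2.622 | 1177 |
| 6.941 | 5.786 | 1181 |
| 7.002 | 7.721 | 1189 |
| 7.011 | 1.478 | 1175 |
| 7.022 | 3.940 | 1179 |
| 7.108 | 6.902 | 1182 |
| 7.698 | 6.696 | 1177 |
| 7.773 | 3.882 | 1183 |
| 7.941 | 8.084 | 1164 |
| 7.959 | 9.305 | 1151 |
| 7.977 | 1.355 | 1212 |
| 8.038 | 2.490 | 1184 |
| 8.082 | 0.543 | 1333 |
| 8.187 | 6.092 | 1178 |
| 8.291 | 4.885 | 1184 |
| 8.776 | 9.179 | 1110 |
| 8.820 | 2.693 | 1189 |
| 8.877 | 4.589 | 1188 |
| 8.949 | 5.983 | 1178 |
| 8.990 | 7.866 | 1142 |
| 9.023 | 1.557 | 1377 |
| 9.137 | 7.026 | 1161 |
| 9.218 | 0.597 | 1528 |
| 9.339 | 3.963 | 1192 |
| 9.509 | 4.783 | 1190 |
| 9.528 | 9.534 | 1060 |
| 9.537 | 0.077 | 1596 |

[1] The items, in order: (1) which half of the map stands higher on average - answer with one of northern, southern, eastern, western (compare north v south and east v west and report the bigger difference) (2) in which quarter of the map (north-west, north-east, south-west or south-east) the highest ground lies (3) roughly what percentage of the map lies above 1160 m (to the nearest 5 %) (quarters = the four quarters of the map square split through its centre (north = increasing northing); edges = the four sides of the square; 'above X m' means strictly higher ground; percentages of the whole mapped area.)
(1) On average the eastern half of the map is the higher ground.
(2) The highest point lies in the south-east quarter of the map.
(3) Ground above 1160 m makes up about 70 % of the sheet.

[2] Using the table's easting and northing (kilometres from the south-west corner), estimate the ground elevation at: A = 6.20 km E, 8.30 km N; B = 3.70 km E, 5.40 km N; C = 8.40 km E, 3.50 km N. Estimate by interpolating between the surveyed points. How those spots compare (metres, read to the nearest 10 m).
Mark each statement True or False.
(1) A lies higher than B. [True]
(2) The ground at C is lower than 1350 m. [True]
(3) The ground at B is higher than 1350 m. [False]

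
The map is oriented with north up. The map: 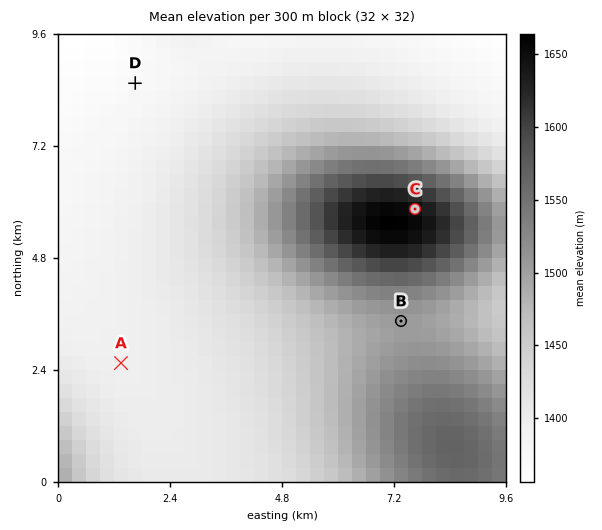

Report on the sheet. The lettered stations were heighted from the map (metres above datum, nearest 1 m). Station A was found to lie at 1395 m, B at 1504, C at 1646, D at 1371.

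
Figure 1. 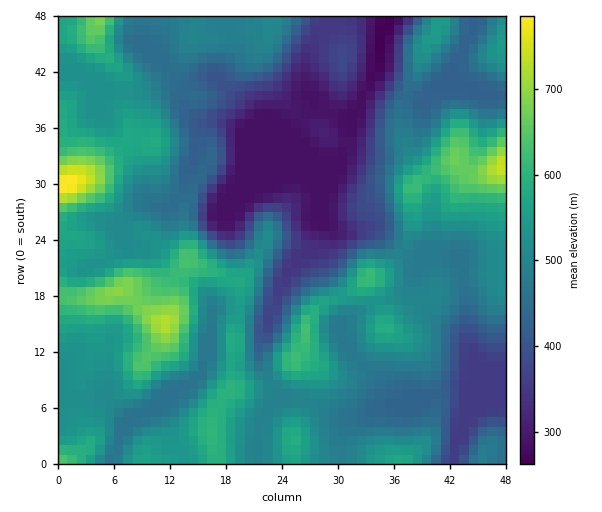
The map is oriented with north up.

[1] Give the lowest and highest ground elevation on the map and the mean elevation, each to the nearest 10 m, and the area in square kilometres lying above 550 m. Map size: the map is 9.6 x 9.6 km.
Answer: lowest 260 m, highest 790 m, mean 480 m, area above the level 21.8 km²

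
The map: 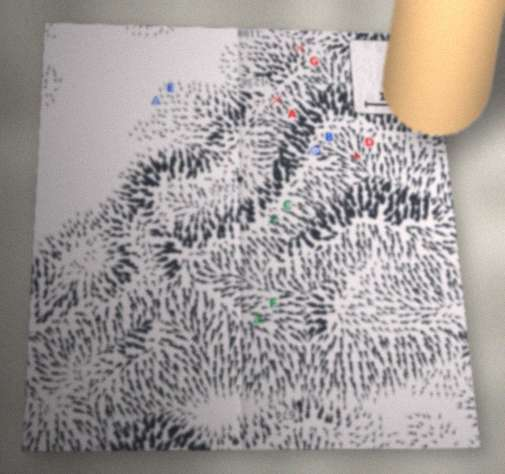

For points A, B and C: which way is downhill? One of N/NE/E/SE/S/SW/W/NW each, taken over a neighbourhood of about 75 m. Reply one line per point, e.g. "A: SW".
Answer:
A: NW
B: W
C: NW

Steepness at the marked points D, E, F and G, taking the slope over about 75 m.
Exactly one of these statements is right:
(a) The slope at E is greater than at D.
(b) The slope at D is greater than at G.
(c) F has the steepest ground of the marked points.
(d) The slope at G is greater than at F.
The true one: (b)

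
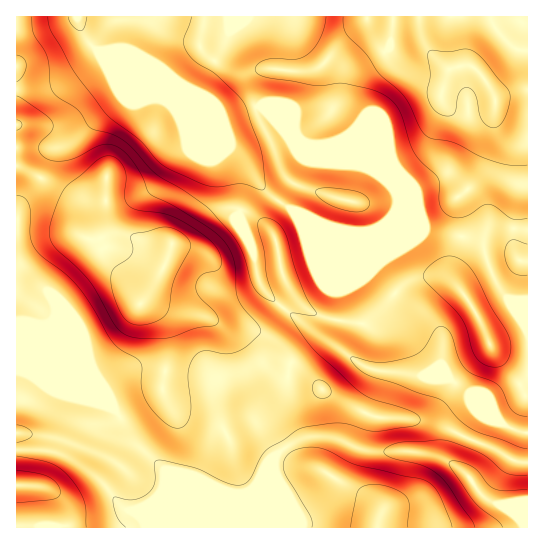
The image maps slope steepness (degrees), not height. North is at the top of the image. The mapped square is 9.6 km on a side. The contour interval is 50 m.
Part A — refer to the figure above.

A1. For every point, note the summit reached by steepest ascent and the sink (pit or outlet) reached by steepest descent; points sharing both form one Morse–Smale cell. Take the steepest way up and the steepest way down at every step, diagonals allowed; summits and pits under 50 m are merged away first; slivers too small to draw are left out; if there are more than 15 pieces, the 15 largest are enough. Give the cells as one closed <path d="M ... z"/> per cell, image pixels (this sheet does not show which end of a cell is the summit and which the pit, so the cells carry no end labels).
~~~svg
<path d="M19 167l-3 0 0 203 18 5 80 34 6 8 11 22 36 33 22 8 16 1 28 12 10 0 7-2 9-9 8-16 19-19 19-10 16-1 12 1 32 14 42 0 30 5 22 12 13 13 4 8 17 14 9 2 26-4-1-121-34 17-2 2 2 12-14-14-12-5-19-14-7-12 2-27-4-9-18-19-26-18-24 26-9 5-43-8-17-11-12-16-3 13-26 27-34-1-24-12-33-5-17-8-11 0 21-33 8-24-16-1-30-10-14 0-14 5-12-3-4-4-1-20-4-12-23-17z"/><path d="M227 16l-210 0-1 150 37 18 23 17 4 12 1 20 4 4 12 3 14-5 14 0 30 10 16 1-8 24-21 33 11 0 17 8 33 5 24 12 34 1 26-27 3-13 12 16 17 11 44 8 8-5 24-25-23-23 17-41 3-12-17 11-8 3-13 0-31-7-30-14-19-12-14-14-13-22-13-12-43-19-11-11-4-10-7-8-38-18-32-32 87 36 12 3 31-59z"/><path d="M366 16l-137 0 0 17-2 6-29 53-12-3-86-35 21 21 101 42 39-10 26 29 74 28 24 15 10 11 4 11 27 30 35 5 2-13-6-25 24-23 7-10 7-23 0-45-11-19-14-13-17 3-11 11-4 1-17-3-18-6-11-9-12-16-9-16z"/><path d="M22 371l-6 0 1 157 262-1 0-42-4-14-1-12-7 7-8 16-9 9-7 2-10 0-28-12-10 0-14-4-18-8-32-30-11-22-6-8z"/><path d="M527 16l-160 1 4 13 9 16 12 16 11 9 18 6 17 3 4-1 11-11 17-3 14 13 5 8 6 11 0 45-10 28-28 28 6 25-2 12 16 5 7 6 4 19 11 22 12 15 16 27z"/><path d="M321 436l-20 3-15 8-11 10 0 14 4 14 0 43 249-1-1-26-26 4-14-5-28-32-18-11-34-6-42 0-32-14z"/><path d="M125 76l-2 1 12 11 34 15 7 8 4 10 11 11 43 19 13 12 13 22 14 14 19 12 30 14 31 7 13 0 8-3 10-5 10-11 2-7 0-9-2-7-10-11-24-15-74-28-26-29-39 10z"/><path d="M462 236l-10 31 0 8 6 13-11-9-20-3-21 7-7 6-3 5 25 17 18 19 4 9-2 27 7 12 19 14 12 5 12 12 0-10 2-2 35-18 0-49-17-28-12-15-11-22-4-19-7-6z"/><path d="M398 199l-9 31-17 41 23 22 11-10 21-7 16 1 12 8-3-18 9-30-35-6z"/>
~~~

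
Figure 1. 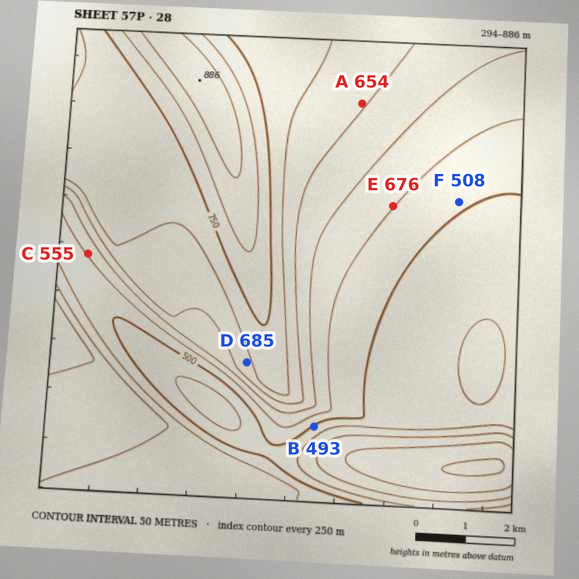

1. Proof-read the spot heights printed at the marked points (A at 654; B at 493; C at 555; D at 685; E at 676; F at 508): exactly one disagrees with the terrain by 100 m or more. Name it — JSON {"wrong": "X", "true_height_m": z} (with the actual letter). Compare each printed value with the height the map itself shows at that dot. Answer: {"wrong": "E", "true_height_m": 551}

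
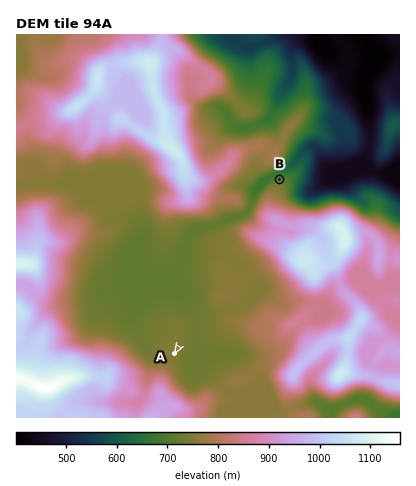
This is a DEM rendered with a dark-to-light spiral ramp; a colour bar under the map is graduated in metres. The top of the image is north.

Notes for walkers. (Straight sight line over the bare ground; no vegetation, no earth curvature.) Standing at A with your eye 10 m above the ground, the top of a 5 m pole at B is hidden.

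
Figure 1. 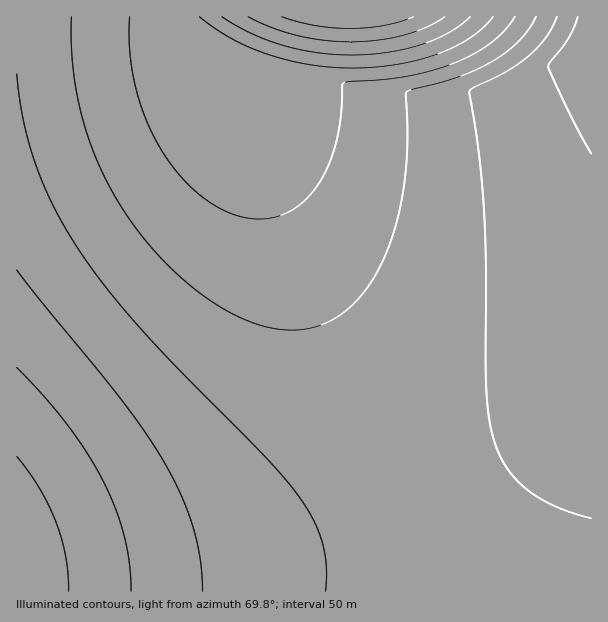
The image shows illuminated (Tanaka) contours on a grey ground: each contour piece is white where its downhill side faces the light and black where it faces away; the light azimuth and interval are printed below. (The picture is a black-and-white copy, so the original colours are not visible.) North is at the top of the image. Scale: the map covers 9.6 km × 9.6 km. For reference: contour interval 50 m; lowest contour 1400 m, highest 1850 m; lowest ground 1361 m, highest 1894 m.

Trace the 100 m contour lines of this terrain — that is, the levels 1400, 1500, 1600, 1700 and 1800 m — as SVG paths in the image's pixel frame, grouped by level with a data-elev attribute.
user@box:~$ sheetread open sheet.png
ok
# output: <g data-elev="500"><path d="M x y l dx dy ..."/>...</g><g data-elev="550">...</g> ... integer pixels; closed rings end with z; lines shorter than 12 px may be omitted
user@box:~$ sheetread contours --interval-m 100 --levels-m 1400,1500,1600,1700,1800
<g data-elev="1400"><path d="M17 456l22 32 17 34 10 35 3 34"/></g><g data-elev="1500"><path d="M17 270l105 131 23 31 19 30 17 33 12 32 7 33 3 31"/><path d="M591 154l-22-42-21-46 21-28 9-21"/></g><g data-elev="1600"><path d="M71 17l0 27 2 27 5 27 6 27 9 25 10 24 13 24 15 23 18 23 19 22 21 19 21 16 21 12 21 10 20 5 19 2 14-1 13-3 12-5 12-7 21-21 18-29 14-36 9-40 3-42-1-51 1-3 51-15 34-15 15-11 12-10 10-12 7-12"/></g><g data-elev="1700"><path d="M199 17l32 21 38 17 42 10 42 3 45-4 40-10 17-7 15-9 13-10 10-11"/></g><g data-elev="1800"><path d="M248 17l24 11 25 7 26 5 27 2 28-2 26-5 22-8 19-10"/></g>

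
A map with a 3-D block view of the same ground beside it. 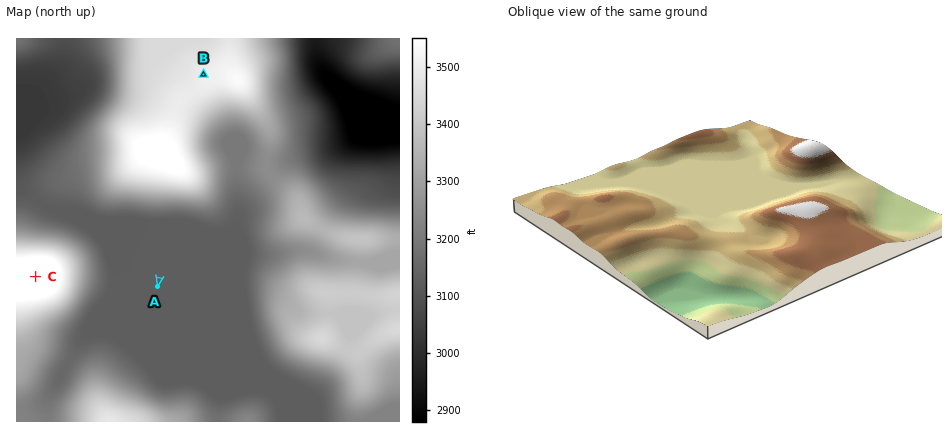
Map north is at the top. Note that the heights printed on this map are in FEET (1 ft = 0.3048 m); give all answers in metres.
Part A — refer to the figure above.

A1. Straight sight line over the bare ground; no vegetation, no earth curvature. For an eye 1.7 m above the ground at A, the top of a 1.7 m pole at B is hidden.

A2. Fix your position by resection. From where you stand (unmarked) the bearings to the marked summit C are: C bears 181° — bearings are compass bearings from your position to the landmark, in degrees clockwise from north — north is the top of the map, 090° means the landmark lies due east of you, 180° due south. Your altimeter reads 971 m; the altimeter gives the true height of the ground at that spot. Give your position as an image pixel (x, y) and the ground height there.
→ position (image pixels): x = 36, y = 224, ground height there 971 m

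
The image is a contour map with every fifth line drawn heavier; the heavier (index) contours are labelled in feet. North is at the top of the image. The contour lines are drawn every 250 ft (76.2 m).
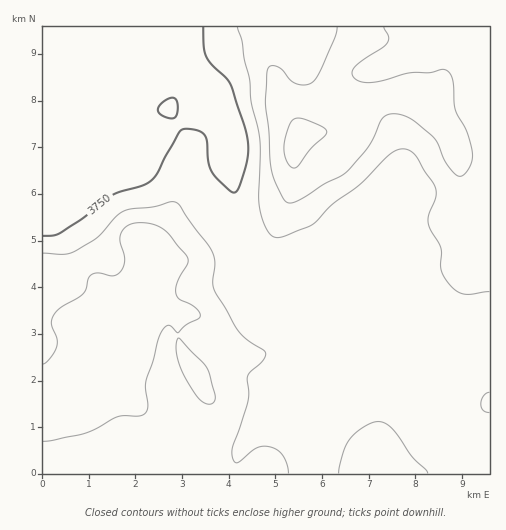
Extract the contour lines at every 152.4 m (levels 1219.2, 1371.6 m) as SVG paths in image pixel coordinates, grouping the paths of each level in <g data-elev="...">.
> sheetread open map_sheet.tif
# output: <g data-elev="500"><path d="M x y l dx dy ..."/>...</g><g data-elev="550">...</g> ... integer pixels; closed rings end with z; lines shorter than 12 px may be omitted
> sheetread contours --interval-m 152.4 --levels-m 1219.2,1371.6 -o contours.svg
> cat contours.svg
<g data-elev="1219.2"><path d="M288 473l-1-9-4-8-6-6-7-3-7-1-7 2-19 15-2-1-2-3-1-5 1-7 15-47-1-23 3-5 13-12 3-7-3-3-14-9-9-8-24-39-3-10 2-21-2-10-35-49-7-2-16 5-30 3-9 6-19 21-22 14-11 3-21-1"/><path d="M428 473l-2-3-15-14-18-27-7-6-7-1-6 0-8 4-15 12-6 13-5 22"/><path d="M489 392l-5 4-3 7 2 7 6 3"/><path d="M237 27l5 14 2 18 6 21 1 22 9 35-1 70 5 16 6 11 5 3 6 0 31-12 21-21 29-21 28-29 8-5 9 0 9 7 20 33 0 8-7 16-1 8 2 9 11 17 0 20 3 10 9 11 8 5 9 1 19-2"/></g><g data-elev="1371.6"><path d="M292 168l6-2 13-18 14-13 2-3-3-4-22-10-6 0-4 3-6 14-2 14 2 12z"/></g>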